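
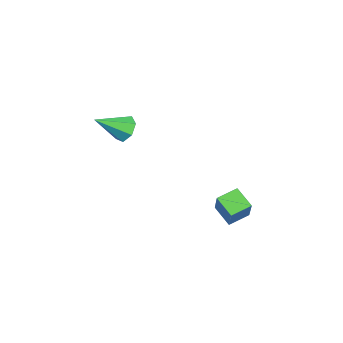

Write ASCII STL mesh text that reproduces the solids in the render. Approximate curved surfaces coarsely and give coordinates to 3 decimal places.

solid 
facet normal -0.566 -0.096 -0.819
outer loop
vertex -0.677 0.954 -3.26
vertex -1.232 1.772 -2.973
vertex 0.016 1.619 -3.817
endloop
endfacet
facet normal 0.539 -0.795 -0.279
outer loop
vertex 0.892 1.768 -2.547
vertex -0.677 0.954 -3.26
vertex 0.016 1.619 -3.817
endloop
endfacet
facet normal -0.566 -0.095 -0.819
outer loop
vertex 0.016 1.619 -3.817
vertex -1.232 1.772 -2.973
vertex -0.539 2.438 -3.529
endloop
endfacet
facet normal 0.624 0.599 -0.501
outer loop
vertex -0.539 2.438 -3.529
vertex 0.892 1.768 -2.547
vertex 0.016 1.619 -3.817
endloop
endfacet
facet normal -0.624 -0.599 0.501
outer loop
vertex -0.677 0.954 -3.26
vertex -0.356 1.921 -1.703
vertex -1.232 1.772 -2.973
endloop
endfacet
facet normal 0.539 -0.794 -0.280
outer loop
vertex 0.199 1.102 -1.991
vertex -0.677 0.954 -3.26
vertex 0.892 1.768 -2.547
endloop
endfacet
facet normal -0.624 -0.599 0.501
outer loop
vertex 0.199 1.102 -1.991
vertex -0.356 1.921 -1.703
vertex -0.677 0.954 -3.26
endloop
endfacet
facet normal -0.540 0.794 0.279
outer loop
vertex -1.232 1.772 -2.973
vertex -0.356 1.921 -1.703
vertex -0.539 2.438 -3.529
endloop
endfacet
facet normal 0.624 0.599 -0.501
outer loop
vertex 0.337 2.586 -2.26
vertex 0.892 1.768 -2.547
vertex -0.539 2.438 -3.529
endloop
endfacet
facet normal -0.539 0.795 0.279
outer loop
vertex -0.539 2.438 -3.529
vertex -0.356 1.921 -1.703
vertex 0.337 2.586 -2.26
endloop
endfacet
facet normal 0.565 0.096 0.819
outer loop
vertex 0.337 2.586 -2.26
vertex 0.199 1.102 -1.991
vertex 0.892 1.768 -2.547
endloop
endfacet
facet normal 0.566 0.096 0.819
outer loop
vertex -0.356 1.921 -1.703
vertex 0.199 1.102 -1.991
vertex 0.337 2.586 -2.26
endloop
endfacet
facet normal -0.380 0.743 -0.552
outer loop
vertex 1.133 -2.72 1.924
vertex 0.574 -2.693 2.345
vertex 1.178 -2.344 2.399
endloop
endfacet
facet normal 0.997 -0.032 -0.069
outer loop
vertex 1.133 -2.72 1.924
vertex 1.178 -2.344 2.399
vertex 1.186 -3.887 3.235
endloop
endfacet
facet normal -0.379 0.742 -0.553
outer loop
vertex 1.178 -2.344 2.399
vertex 0.574 -2.693 2.345
vertex 0.769 -2.23 2.833
endloop
endfacet
facet normal 0.729 0.329 0.600
outer loop
vertex 1.178 -2.344 2.399
vertex 0.769 -2.23 2.833
vertex 1.186 -3.887 3.235
endloop
endfacet
facet normal -0.380 0.742 -0.552
outer loop
vertex 0.769 -2.23 2.833
vertex 0.574 -2.693 2.345
vertex 0.213 -2.465 2.9
endloop
endfacet
facet normal 0.016 0.239 0.971
outer loop
vertex 0.769 -2.23 2.833
vertex 0.213 -2.465 2.9
vertex 1.186 -3.887 3.235
endloop
endfacet
facet normal -0.381 0.742 -0.552
outer loop
vertex 0.213 -2.465 2.9
vertex 0.574 -2.693 2.345
vertex -0.071 -2.872 2.549
endloop
endfacet
facet normal -0.605 -0.234 0.761
outer loop
vertex 0.213 -2.465 2.9
vertex -0.071 -2.872 2.549
vertex 1.186 -3.887 3.235
endloop
endfacet
facet normal -0.381 0.741 -0.553
outer loop
vertex -0.071 -2.872 2.549
vertex 0.574 -2.693 2.345
vertex 0.131 -3.144 2.045
endloop
endfacet
facet normal -0.665 -0.735 0.130
outer loop
vertex -0.071 -2.872 2.549
vertex 0.131 -3.144 2.045
vertex 1.186 -3.887 3.235
endloop
endfacet
facet normal -0.381 0.741 -0.553
outer loop
vertex 0.131 -3.144 2.045
vertex 0.574 -2.693 2.345
vertex 0.667 -3.076 1.767
endloop
endfacet
facet normal -0.120 -0.886 -0.447
outer loop
vertex 0.131 -3.144 2.045
vertex 0.667 -3.076 1.767
vertex 1.186 -3.887 3.235
endloop
endfacet
facet normal -0.380 0.742 -0.553
outer loop
vertex 0.667 -3.076 1.767
vertex 0.574 -2.693 2.345
vertex 1.133 -2.72 1.924
endloop
endfacet
facet normal 0.619 -0.574 -0.536
outer loop
vertex 0.667 -3.076 1.767
vertex 1.133 -2.72 1.924
vertex 1.186 -3.887 3.235
endloop
endfacet

endsolid


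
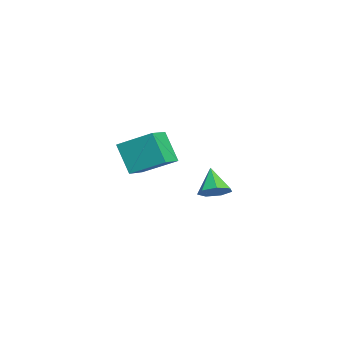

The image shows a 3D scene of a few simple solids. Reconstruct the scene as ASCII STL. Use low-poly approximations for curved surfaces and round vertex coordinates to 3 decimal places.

solid 
facet normal 0.613 0.172 -0.771
outer loop
vertex -2.39 -0.357 -2.784
vertex -2.906 0.197 -3.071
vertex -2.289 0.3 -2.557
endloop
endfacet
facet normal 0.426 -0.353 0.833
outer loop
vertex -2.39 -0.357 -2.784
vertex -2.289 0.3 -2.557
vertex -3.814 -0.057 -1.929
endloop
endfacet
facet normal 0.614 0.171 -0.771
outer loop
vertex -2.289 0.3 -2.557
vertex -2.906 0.197 -3.071
vertex -2.652 0.88 -2.717
endloop
endfacet
facet normal 0.265 0.407 0.874
outer loop
vertex -2.289 0.3 -2.557
vertex -2.652 0.88 -2.717
vertex -3.814 -0.057 -1.929
endloop
endfacet
facet normal 0.612 0.172 -0.772
outer loop
vertex -2.652 0.88 -2.717
vertex -2.906 0.197 -3.071
vertex -3.207 0.945 -3.143
endloop
endfacet
facet normal -0.300 0.804 0.514
outer loop
vertex -2.652 0.88 -2.717
vertex -3.207 0.945 -3.143
vertex -3.814 -0.057 -1.929
endloop
endfacet
facet normal 0.612 0.172 -0.772
outer loop
vertex -3.207 0.945 -3.143
vertex -2.906 0.197 -3.071
vertex -3.536 0.447 -3.515
endloop
endfacet
facet normal -0.842 0.539 0.024
outer loop
vertex -3.207 0.945 -3.143
vertex -3.536 0.447 -3.515
vertex -3.814 -0.057 -1.929
endloop
endfacet
facet normal 0.612 0.172 -0.772
outer loop
vertex -3.536 0.447 -3.515
vertex -2.906 0.197 -3.071
vertex -3.39 -0.239 -3.552
endloop
endfacet
facet normal -0.955 -0.191 -0.228
outer loop
vertex -3.536 0.447 -3.515
vertex -3.39 -0.239 -3.552
vertex -3.814 -0.057 -1.929
endloop
endfacet
facet normal 0.612 0.172 -0.772
outer loop
vertex -3.39 -0.239 -3.552
vertex -2.906 0.197 -3.071
vertex -2.88 -0.597 -3.227
endloop
endfacet
facet normal -0.552 -0.832 -0.051
outer loop
vertex -3.39 -0.239 -3.552
vertex -2.88 -0.597 -3.227
vertex -3.814 -0.057 -1.929
endloop
endfacet
facet normal 0.613 0.172 -0.771
outer loop
vertex -2.88 -0.597 -3.227
vertex -2.906 0.197 -3.071
vertex -2.39 -0.357 -2.784
endloop
endfacet
facet normal 0.062 -0.905 0.421
outer loop
vertex -2.88 -0.597 -3.227
vertex -2.39 -0.357 -2.784
vertex -3.814 -0.057 -1.929
endloop
endfacet
facet normal -0.397 -0.360 0.844
outer loop
vertex 2.72 -2.129 2.488
vertex 1.692 -1.678 2.197
vertex 2.292 -3.656 1.636
endloop
endfacet
facet normal 0.886 -0.389 0.252
outer loop
vertex 2.948 -3.062 0.243
vertex 2.72 -2.129 2.488
vertex 2.292 -3.656 1.636
endloop
endfacet
facet normal -0.398 -0.360 0.844
outer loop
vertex 2.292 -3.656 1.636
vertex 1.692 -1.678 2.197
vertex 1.264 -3.205 1.344
endloop
endfacet
facet normal -0.238 -0.848 -0.474
outer loop
vertex 1.264 -3.205 1.344
vertex 2.948 -3.062 0.243
vertex 2.292 -3.656 1.636
endloop
endfacet
facet normal 0.238 0.848 0.474
outer loop
vertex 2.72 -2.129 2.488
vertex 2.348 -1.084 0.804
vertex 1.692 -1.678 2.197
endloop
endfacet
facet normal 0.886 -0.389 0.252
outer loop
vertex 3.376 -1.535 1.096
vertex 2.72 -2.129 2.488
vertex 2.948 -3.062 0.243
endloop
endfacet
facet normal 0.237 0.848 0.474
outer loop
vertex 3.376 -1.535 1.096
vertex 2.348 -1.084 0.804
vertex 2.72 -2.129 2.488
endloop
endfacet
facet normal -0.886 0.389 -0.252
outer loop
vertex 1.692 -1.678 2.197
vertex 2.348 -1.084 0.804
vertex 1.264 -3.205 1.344
endloop
endfacet
facet normal -0.238 -0.848 -0.474
outer loop
vertex 1.92 -2.611 -0.048
vertex 2.948 -3.062 0.243
vertex 1.264 -3.205 1.344
endloop
endfacet
facet normal -0.886 0.389 -0.252
outer loop
vertex 1.264 -3.205 1.344
vertex 2.348 -1.084 0.804
vertex 1.92 -2.611 -0.048
endloop
endfacet
facet normal 0.397 0.360 -0.844
outer loop
vertex 1.92 -2.611 -0.048
vertex 3.376 -1.535 1.096
vertex 2.948 -3.062 0.243
endloop
endfacet
facet normal 0.398 0.360 -0.844
outer loop
vertex 2.348 -1.084 0.804
vertex 3.376 -1.535 1.096
vertex 1.92 -2.611 -0.048
endloop
endfacet

endsolid


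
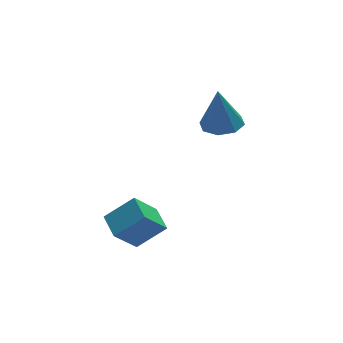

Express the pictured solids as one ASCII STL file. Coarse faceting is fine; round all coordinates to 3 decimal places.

solid 
facet normal 0.072 -0.080 -0.994
outer loop
vertex 2.905 1.559 0.945
vertex 2.268 1.984 0.865
vertex 3.022 2.136 0.907
endloop
endfacet
facet normal 0.866 -0.144 0.479
outer loop
vertex 2.905 1.559 0.945
vertex 3.022 2.136 0.907
vertex 2.152 2.116 2.475
endloop
endfacet
facet normal 0.072 -0.083 -0.994
outer loop
vertex 3.022 2.136 0.907
vertex 2.268 1.984 0.865
vertex 2.697 2.623 0.843
endloop
endfacet
facet normal 0.732 0.542 0.413
outer loop
vertex 3.022 2.136 0.907
vertex 2.697 2.623 0.843
vertex 2.152 2.116 2.475
endloop
endfacet
facet normal 0.070 -0.081 -0.994
outer loop
vertex 2.697 2.623 0.843
vertex 2.268 1.984 0.865
vertex 2.121 2.736 0.793
endloop
endfacet
facet normal 0.153 0.928 0.339
outer loop
vertex 2.697 2.623 0.843
vertex 2.121 2.736 0.793
vertex 2.152 2.116 2.475
endloop
endfacet
facet normal 0.072 -0.081 -0.994
outer loop
vertex 2.121 2.736 0.793
vertex 2.268 1.984 0.865
vertex 1.631 2.409 0.784
endloop
endfacet
facet normal -0.533 0.791 0.301
outer loop
vertex 2.121 2.736 0.793
vertex 1.631 2.409 0.784
vertex 2.152 2.116 2.475
endloop
endfacet
facet normal 0.072 -0.082 -0.994
outer loop
vertex 1.631 2.409 0.784
vertex 2.268 1.984 0.865
vertex 1.514 1.832 0.823
endloop
endfacet
facet normal -0.924 0.209 0.321
outer loop
vertex 1.631 2.409 0.784
vertex 1.514 1.832 0.823
vertex 2.152 2.116 2.475
endloop
endfacet
facet normal 0.072 -0.081 -0.994
outer loop
vertex 1.514 1.832 0.823
vertex 2.268 1.984 0.865
vertex 1.839 1.345 0.886
endloop
endfacet
facet normal -0.789 -0.477 0.387
outer loop
vertex 1.514 1.832 0.823
vertex 1.839 1.345 0.886
vertex 2.152 2.116 2.475
endloop
endfacet
facet normal 0.072 -0.081 -0.994
outer loop
vertex 1.839 1.345 0.886
vertex 2.268 1.984 0.865
vertex 2.415 1.232 0.937
endloop
endfacet
facet normal -0.210 -0.863 0.460
outer loop
vertex 1.839 1.345 0.886
vertex 2.415 1.232 0.937
vertex 2.152 2.116 2.475
endloop
endfacet
facet normal 0.071 -0.081 -0.994
outer loop
vertex 2.415 1.232 0.937
vertex 2.268 1.984 0.865
vertex 2.905 1.559 0.945
endloop
endfacet
facet normal 0.476 -0.725 0.498
outer loop
vertex 2.415 1.232 0.937
vertex 2.905 1.559 0.945
vertex 2.152 2.116 2.475
endloop
endfacet
facet normal -0.620 -0.147 0.771
outer loop
vertex -1.308 -0.054 -1.207
vertex -1.301 0.908 -1.018
vertex -2.32 0.107 -1.991
endloop
endfacet
facet normal -0.007 -0.981 -0.193
outer loop
vertex -1.459 0.312 -3.062
vertex -1.308 -0.054 -1.207
vertex -2.32 0.107 -1.991
endloop
endfacet
facet normal -0.619 -0.149 0.771
outer loop
vertex -2.32 0.107 -1.991
vertex -1.301 0.908 -1.018
vertex -2.314 1.068 -1.801
endloop
endfacet
facet normal -0.785 0.125 -0.607
outer loop
vertex -2.314 1.068 -1.801
vertex -1.459 0.312 -3.062
vertex -2.32 0.107 -1.991
endloop
endfacet
facet normal 0.785 -0.125 0.607
outer loop
vertex -1.308 -0.054 -1.207
vertex -0.44 1.113 -2.089
vertex -1.301 0.908 -1.018
endloop
endfacet
facet normal -0.006 -0.981 -0.193
outer loop
vertex -0.446 0.152 -2.279
vertex -1.308 -0.054 -1.207
vertex -1.459 0.312 -3.062
endloop
endfacet
facet normal 0.785 -0.125 0.607
outer loop
vertex -0.446 0.152 -2.279
vertex -0.44 1.113 -2.089
vertex -1.308 -0.054 -1.207
endloop
endfacet
facet normal 0.006 0.981 0.193
outer loop
vertex -1.301 0.908 -1.018
vertex -0.44 1.113 -2.089
vertex -2.314 1.068 -1.801
endloop
endfacet
facet normal -0.785 0.125 -0.607
outer loop
vertex -1.452 1.274 -2.873
vertex -1.459 0.312 -3.062
vertex -2.314 1.068 -1.801
endloop
endfacet
facet normal 0.006 0.981 0.193
outer loop
vertex -2.314 1.068 -1.801
vertex -0.44 1.113 -2.089
vertex -1.452 1.274 -2.873
endloop
endfacet
facet normal 0.619 0.147 -0.771
outer loop
vertex -1.452 1.274 -2.873
vertex -0.446 0.152 -2.279
vertex -1.459 0.312 -3.062
endloop
endfacet
facet normal 0.620 0.148 -0.770
outer loop
vertex -0.44 1.113 -2.089
vertex -0.446 0.152 -2.279
vertex -1.452 1.274 -2.873
endloop
endfacet

endsolid


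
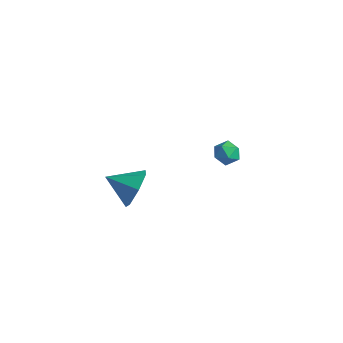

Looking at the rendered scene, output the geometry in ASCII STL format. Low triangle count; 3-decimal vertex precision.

solid 
facet normal -0.867 0.436 0.243
outer loop
vertex -3.602 2.92 1.058
vertex -3.766 2.38 1.442
vertex -3.425 2.905 1.717
endloop
endfacet
facet normal -0.363 0.924 0.118
outer loop
vertex -3.602 2.92 1.058
vertex -3.425 2.905 1.717
vertex -2.984 3.138 1.25
endloop
endfacet
facet normal -0.123 0.829 -0.546
outer loop
vertex -3.602 2.92 1.058
vertex -2.984 3.138 1.25
vertex -3.052 2.757 0.687
endloop
endfacet
facet normal -0.478 0.282 -0.832
outer loop
vertex -3.602 2.92 1.058
vertex -3.052 2.757 0.687
vertex -3.535 2.289 0.806
endloop
endfacet
facet normal -0.937 0.039 -0.346
outer loop
vertex -3.602 2.92 1.058
vertex -3.535 2.289 0.806
vertex -3.766 2.38 1.442
endloop
endfacet
facet normal 0.180 0.802 0.570
outer loop
vertex -2.984 3.138 1.25
vertex -3.425 2.905 1.717
vertex -2.765 2.731 1.754
endloop
endfacet
facet normal -0.638 0.011 0.770
outer loop
vertex -3.425 2.905 1.717
vertex -3.766 2.38 1.442
vertex -3.248 2.263 1.873
endloop
endfacet
facet normal -0.753 -0.632 -0.183
outer loop
vertex -3.766 2.38 1.442
vertex -3.535 2.289 0.806
vertex -3.316 1.882 1.31
endloop
endfacet
facet normal -0.008 -0.238 -0.971
outer loop
vertex -3.535 2.289 0.806
vertex -3.052 2.757 0.687
vertex -2.875 2.115 0.843
endloop
endfacet
facet normal 0.568 0.648 -0.507
outer loop
vertex -3.052 2.757 0.687
vertex -2.984 3.138 1.25
vertex -2.534 2.64 1.118
endloop
endfacet
facet normal 0.478 -0.282 0.832
outer loop
vertex -2.698 2.1 1.502
vertex -2.765 2.731 1.754
vertex -3.248 2.263 1.873
endloop
endfacet
facet normal 0.123 -0.829 0.546
outer loop
vertex -2.698 2.1 1.502
vertex -3.248 2.263 1.873
vertex -3.316 1.882 1.31
endloop
endfacet
facet normal 0.363 -0.924 -0.118
outer loop
vertex -2.698 2.1 1.502
vertex -3.316 1.882 1.31
vertex -2.875 2.115 0.843
endloop
endfacet
facet normal 0.867 -0.436 -0.243
outer loop
vertex -2.698 2.1 1.502
vertex -2.875 2.115 0.843
vertex -2.534 2.64 1.118
endloop
endfacet
facet normal 0.937 -0.039 0.346
outer loop
vertex -2.698 2.1 1.502
vertex -2.534 2.64 1.118
vertex -2.765 2.731 1.754
endloop
endfacet
facet normal 0.008 0.238 0.971
outer loop
vertex -3.248 2.263 1.873
vertex -2.765 2.731 1.754
vertex -3.425 2.905 1.717
endloop
endfacet
facet normal -0.568 -0.648 0.507
outer loop
vertex -3.316 1.882 1.31
vertex -3.248 2.263 1.873
vertex -3.766 2.38 1.442
endloop
endfacet
facet normal -0.180 -0.802 -0.570
outer loop
vertex -2.875 2.115 0.843
vertex -3.316 1.882 1.31
vertex -3.535 2.289 0.806
endloop
endfacet
facet normal 0.638 -0.011 -0.770
outer loop
vertex -2.534 2.64 1.118
vertex -2.875 2.115 0.843
vertex -3.052 2.757 0.687
endloop
endfacet
facet normal 0.753 0.632 0.183
outer loop
vertex -2.765 2.731 1.754
vertex -2.534 2.64 1.118
vertex -2.984 3.138 1.25
endloop
endfacet
facet normal 0.804 0.456 -0.381
outer loop
vertex -2.699 -3.623 3.544
vertex -3.285 -3.154 2.868
vertex -3.021 -2.847 3.794
endloop
endfacet
facet normal -0.038 -0.321 0.946
outer loop
vertex -2.699 -3.623 3.544
vertex -3.021 -2.847 3.794
vertex -4.435 -3.806 3.412
endloop
endfacet
facet normal 0.804 0.457 -0.381
outer loop
vertex -3.021 -2.847 3.794
vertex -3.285 -3.154 2.868
vertex -3.542 -2.302 3.347
endloop
endfacet
facet normal -0.429 0.292 0.855
outer loop
vertex -3.021 -2.847 3.794
vertex -3.542 -2.302 3.347
vertex -4.435 -3.806 3.412
endloop
endfacet
facet normal 0.805 0.456 -0.380
outer loop
vertex -3.542 -2.302 3.347
vertex -3.285 -3.154 2.868
vertex -3.869 -2.398 2.539
endloop
endfacet
facet normal -0.822 0.500 0.273
outer loop
vertex -3.542 -2.302 3.347
vertex -3.869 -2.398 2.539
vertex -4.435 -3.806 3.412
endloop
endfacet
facet normal 0.805 0.456 -0.380
outer loop
vertex -3.869 -2.398 2.539
vertex -3.285 -3.154 2.868
vertex -3.756 -3.063 1.98
endloop
endfacet
facet normal -0.921 0.147 -0.361
outer loop
vertex -3.869 -2.398 2.539
vertex -3.756 -3.063 1.98
vertex -4.435 -3.806 3.412
endloop
endfacet
facet normal 0.804 0.457 -0.380
outer loop
vertex -3.756 -3.063 1.98
vertex -3.285 -3.154 2.868
vertex -3.288 -3.796 2.089
endloop
endfacet
facet normal -0.652 -0.501 -0.569
outer loop
vertex -3.756 -3.063 1.98
vertex -3.288 -3.796 2.089
vertex -4.435 -3.806 3.412
endloop
endfacet
facet normal 0.805 0.457 -0.379
outer loop
vertex -3.288 -3.796 2.089
vertex -3.285 -3.154 2.868
vertex -2.818 -4.046 2.785
endloop
endfacet
facet normal -0.218 -0.956 -0.196
outer loop
vertex -3.288 -3.796 2.089
vertex -2.818 -4.046 2.785
vertex -4.435 -3.806 3.412
endloop
endfacet
facet normal 0.804 0.456 -0.380
outer loop
vertex -2.818 -4.046 2.785
vertex -3.285 -3.154 2.868
vertex -2.699 -3.623 3.544
endloop
endfacet
facet normal 0.056 -0.876 0.479
outer loop
vertex -2.818 -4.046 2.785
vertex -2.699 -3.623 3.544
vertex -4.435 -3.806 3.412
endloop
endfacet

endsolid


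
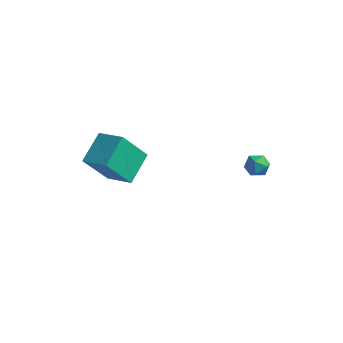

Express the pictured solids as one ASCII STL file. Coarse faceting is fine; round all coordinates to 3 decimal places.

solid 
facet normal -0.958 0.043 -0.285
outer loop
vertex -4.901 -1.461 2.499
vertex -4.345 -0.365 0.797
vertex -4.702 -2.952 1.604
endloop
endfacet
facet normal -0.265 -0.522 0.811
outer loop
vertex -3.295 -3.015 2.023
vertex -4.901 -1.461 2.499
vertex -4.702 -2.952 1.604
endloop
endfacet
facet normal -0.958 0.043 -0.285
outer loop
vertex -4.702 -2.952 1.604
vertex -4.345 -0.365 0.797
vertex -4.146 -1.855 -0.098
endloop
endfacet
facet normal 0.114 -0.852 -0.512
outer loop
vertex -4.146 -1.855 -0.098
vertex -3.295 -3.015 2.023
vertex -4.702 -2.952 1.604
endloop
endfacet
facet normal -0.114 0.852 0.511
outer loop
vertex -4.901 -1.461 2.499
vertex -2.938 -0.428 1.216
vertex -4.345 -0.365 0.797
endloop
endfacet
facet normal -0.265 -0.522 0.811
outer loop
vertex -3.494 -1.525 2.918
vertex -4.901 -1.461 2.499
vertex -3.295 -3.015 2.023
endloop
endfacet
facet normal -0.114 0.852 0.512
outer loop
vertex -3.494 -1.525 2.918
vertex -2.938 -0.428 1.216
vertex -4.901 -1.461 2.499
endloop
endfacet
facet normal 0.265 0.522 -0.811
outer loop
vertex -4.345 -0.365 0.797
vertex -2.938 -0.428 1.216
vertex -4.146 -1.855 -0.098
endloop
endfacet
facet normal 0.114 -0.852 -0.511
outer loop
vertex -2.739 -1.919 0.321
vertex -3.295 -3.015 2.023
vertex -4.146 -1.855 -0.098
endloop
endfacet
facet normal 0.265 0.522 -0.811
outer loop
vertex -4.146 -1.855 -0.098
vertex -2.938 -0.428 1.216
vertex -2.739 -1.919 0.321
endloop
endfacet
facet normal 0.958 -0.043 0.285
outer loop
vertex -2.739 -1.919 0.321
vertex -3.494 -1.525 2.918
vertex -3.295 -3.015 2.023
endloop
endfacet
facet normal 0.958 -0.043 0.285
outer loop
vertex -2.938 -0.428 1.216
vertex -3.494 -1.525 2.918
vertex -2.739 -1.919 0.321
endloop
endfacet
facet normal -0.644 0.612 -0.458
outer loop
vertex 1.955 1.403 1.352
vertex 1.451 1.102 1.658
vertex 1.746 1.624 1.941
endloop
endfacet
facet normal -0.016 0.934 -0.356
outer loop
vertex 1.955 1.403 1.352
vertex 1.746 1.624 1.941
vertex 2.395 1.586 1.813
endloop
endfacet
facet normal 0.487 0.546 -0.682
outer loop
vertex 1.955 1.403 1.352
vertex 2.395 1.586 1.813
vertex 2.501 1.041 1.452
endloop
endfacet
facet normal 0.170 -0.015 -0.985
outer loop
vertex 1.955 1.403 1.352
vertex 2.501 1.041 1.452
vertex 1.918 0.742 1.356
endloop
endfacet
facet normal -0.529 0.025 -0.848
outer loop
vertex 1.955 1.403 1.352
vertex 1.918 0.742 1.356
vertex 1.451 1.102 1.658
endloop
endfacet
facet normal 0.122 0.931 0.344
outer loop
vertex 2.395 1.586 1.813
vertex 1.746 1.624 1.941
vertex 2.162 1.398 2.404
endloop
endfacet
facet normal -0.895 0.409 0.178
outer loop
vertex 1.746 1.624 1.941
vertex 1.451 1.102 1.658
vertex 1.579 1.099 2.308
endloop
endfacet
facet normal -0.709 -0.541 -0.452
outer loop
vertex 1.451 1.102 1.658
vertex 1.918 0.742 1.356
vertex 1.685 0.554 1.947
endloop
endfacet
facet normal 0.422 -0.606 -0.675
outer loop
vertex 1.918 0.742 1.356
vertex 2.501 1.041 1.452
vertex 2.334 0.516 1.819
endloop
endfacet
facet normal 0.935 0.303 -0.183
outer loop
vertex 2.501 1.041 1.452
vertex 2.395 1.586 1.813
vertex 2.629 1.038 2.102
endloop
endfacet
facet normal -0.170 0.015 0.985
outer loop
vertex 2.125 0.737 2.408
vertex 2.162 1.398 2.404
vertex 1.579 1.099 2.308
endloop
endfacet
facet normal -0.487 -0.546 0.682
outer loop
vertex 2.125 0.737 2.408
vertex 1.579 1.099 2.308
vertex 1.685 0.554 1.947
endloop
endfacet
facet normal 0.016 -0.934 0.356
outer loop
vertex 2.125 0.737 2.408
vertex 1.685 0.554 1.947
vertex 2.334 0.516 1.819
endloop
endfacet
facet normal 0.644 -0.612 0.458
outer loop
vertex 2.125 0.737 2.408
vertex 2.334 0.516 1.819
vertex 2.629 1.038 2.102
endloop
endfacet
facet normal 0.529 -0.025 0.848
outer loop
vertex 2.125 0.737 2.408
vertex 2.629 1.038 2.102
vertex 2.162 1.398 2.404
endloop
endfacet
facet normal -0.422 0.606 0.675
outer loop
vertex 1.579 1.099 2.308
vertex 2.162 1.398 2.404
vertex 1.746 1.624 1.941
endloop
endfacet
facet normal -0.935 -0.303 0.183
outer loop
vertex 1.685 0.554 1.947
vertex 1.579 1.099 2.308
vertex 1.451 1.102 1.658
endloop
endfacet
facet normal -0.122 -0.931 -0.344
outer loop
vertex 2.334 0.516 1.819
vertex 1.685 0.554 1.947
vertex 1.918 0.742 1.356
endloop
endfacet
facet normal 0.895 -0.409 -0.178
outer loop
vertex 2.629 1.038 2.102
vertex 2.334 0.516 1.819
vertex 2.501 1.041 1.452
endloop
endfacet
facet normal 0.709 0.541 0.452
outer loop
vertex 2.162 1.398 2.404
vertex 2.629 1.038 2.102
vertex 2.395 1.586 1.813
endloop
endfacet

endsolid


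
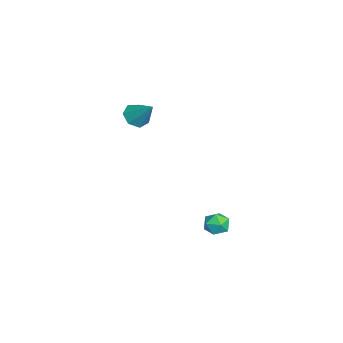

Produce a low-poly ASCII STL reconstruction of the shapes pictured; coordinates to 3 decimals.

solid 
facet normal 0.336 0.433 0.836
outer loop
vertex -0.801 1.043 -3.451
vertex -0.789 0.285 -3.063
vertex -0.1 0.559 -3.482
endloop
endfacet
facet normal 0.556 0.789 0.259
outer loop
vertex -0.801 1.043 -3.451
vertex -0.1 0.559 -3.482
vertex -0.363 0.973 -4.178
endloop
endfacet
facet normal -0.021 0.994 -0.108
outer loop
vertex -0.801 1.043 -3.451
vertex -0.363 0.973 -4.178
vertex -1.215 0.954 -4.19
endloop
endfacet
facet normal -0.598 0.764 0.243
outer loop
vertex -0.801 1.043 -3.451
vertex -1.215 0.954 -4.19
vertex -1.478 0.529 -3.5
endloop
endfacet
facet normal -0.377 0.417 0.827
outer loop
vertex -0.801 1.043 -3.451
vertex -1.478 0.529 -3.5
vertex -0.789 0.285 -3.063
endloop
endfacet
facet normal 0.929 0.337 -0.151
outer loop
vertex -0.363 0.973 -4.178
vertex -0.1 0.559 -3.482
vertex -0.082 0.171 -4.24
endloop
endfacet
facet normal 0.572 -0.238 0.785
outer loop
vertex -0.1 0.559 -3.482
vertex -0.789 0.285 -3.063
vertex -0.345 -0.254 -3.55
endloop
endfacet
facet normal -0.581 -0.263 0.770
outer loop
vertex -0.789 0.285 -3.063
vertex -1.478 0.529 -3.5
vertex -1.197 -0.273 -3.562
endloop
endfacet
facet normal -0.939 0.297 -0.175
outer loop
vertex -1.478 0.529 -3.5
vertex -1.215 0.954 -4.19
vertex -1.46 0.141 -4.258
endloop
endfacet
facet normal -0.004 0.668 -0.744
outer loop
vertex -1.215 0.954 -4.19
vertex -0.363 0.973 -4.178
vertex -0.771 0.415 -4.677
endloop
endfacet
facet normal 0.598 -0.764 -0.243
outer loop
vertex -0.759 -0.343 -4.289
vertex -0.082 0.171 -4.24
vertex -0.345 -0.254 -3.55
endloop
endfacet
facet normal 0.021 -0.994 0.108
outer loop
vertex -0.759 -0.343 -4.289
vertex -0.345 -0.254 -3.55
vertex -1.197 -0.273 -3.562
endloop
endfacet
facet normal -0.556 -0.789 -0.259
outer loop
vertex -0.759 -0.343 -4.289
vertex -1.197 -0.273 -3.562
vertex -1.46 0.141 -4.258
endloop
endfacet
facet normal -0.336 -0.433 -0.836
outer loop
vertex -0.759 -0.343 -4.289
vertex -1.46 0.141 -4.258
vertex -0.771 0.415 -4.677
endloop
endfacet
facet normal 0.377 -0.417 -0.827
outer loop
vertex -0.759 -0.343 -4.289
vertex -0.771 0.415 -4.677
vertex -0.082 0.171 -4.24
endloop
endfacet
facet normal 0.939 -0.297 0.175
outer loop
vertex -0.345 -0.254 -3.55
vertex -0.082 0.171 -4.24
vertex -0.1 0.559 -3.482
endloop
endfacet
facet normal 0.004 -0.668 0.744
outer loop
vertex -1.197 -0.273 -3.562
vertex -0.345 -0.254 -3.55
vertex -0.789 0.285 -3.063
endloop
endfacet
facet normal -0.929 -0.337 0.151
outer loop
vertex -1.46 0.141 -4.258
vertex -1.197 -0.273 -3.562
vertex -1.478 0.529 -3.5
endloop
endfacet
facet normal -0.572 0.238 -0.785
outer loop
vertex -0.771 0.415 -4.677
vertex -1.46 0.141 -4.258
vertex -1.215 0.954 -4.19
endloop
endfacet
facet normal 0.581 0.263 -0.770
outer loop
vertex -0.082 0.171 -4.24
vertex -0.771 0.415 -4.677
vertex -0.363 0.973 -4.178
endloop
endfacet
facet normal -0.485 -0.519 -0.704
outer loop
vertex -2.721 -3.897 2.786
vertex -3.344 -4.094 3.36
vertex -3.297 -3.411 2.824
endloop
endfacet
facet normal 0.586 0.723 -0.366
outer loop
vertex -2.721 -3.897 2.786
vertex -3.297 -3.411 2.824
vertex -2.476 -3.166 4.62
endloop
endfacet
facet normal -0.485 -0.519 -0.704
outer loop
vertex -3.297 -3.411 2.824
vertex -3.344 -4.094 3.36
vertex -3.908 -3.439 3.266
endloop
endfacet
facet normal -0.108 0.990 -0.086
outer loop
vertex -3.297 -3.411 2.824
vertex -3.908 -3.439 3.266
vertex -2.476 -3.166 4.62
endloop
endfacet
facet normal -0.485 -0.518 -0.705
outer loop
vertex -3.908 -3.439 3.266
vertex -3.344 -4.094 3.36
vertex -4.095 -3.96 3.778
endloop
endfacet
facet normal -0.574 0.670 0.472
outer loop
vertex -3.908 -3.439 3.266
vertex -4.095 -3.96 3.778
vertex -2.476 -3.166 4.62
endloop
endfacet
facet normal -0.485 -0.519 -0.704
outer loop
vertex -4.095 -3.96 3.778
vertex -3.344 -4.094 3.36
vertex -3.716 -4.583 3.976
endloop
endfacet
facet normal -0.462 0.001 0.887
outer loop
vertex -4.095 -3.96 3.778
vertex -3.716 -4.583 3.976
vertex -2.476 -3.166 4.62
endloop
endfacet
facet normal -0.484 -0.519 -0.704
outer loop
vertex -3.716 -4.583 3.976
vertex -3.344 -4.094 3.36
vertex -3.057 -4.837 3.71
endloop
endfacet
facet normal 0.145 -0.512 0.847
outer loop
vertex -3.716 -4.583 3.976
vertex -3.057 -4.837 3.71
vertex -2.476 -3.166 4.62
endloop
endfacet
facet normal -0.485 -0.519 -0.704
outer loop
vertex -3.057 -4.837 3.71
vertex -3.344 -4.094 3.36
vertex -2.614 -4.532 3.18
endloop
endfacet
facet normal 0.789 -0.482 0.382
outer loop
vertex -3.057 -4.837 3.71
vertex -2.614 -4.532 3.18
vertex -2.476 -3.166 4.62
endloop
endfacet
facet normal -0.485 -0.519 -0.704
outer loop
vertex -2.614 -4.532 3.18
vertex -3.344 -4.094 3.36
vertex -2.721 -3.897 2.786
endloop
endfacet
facet normal 0.985 0.068 -0.159
outer loop
vertex -2.614 -4.532 3.18
vertex -2.721 -3.897 2.786
vertex -2.476 -3.166 4.62
endloop
endfacet

endsolid


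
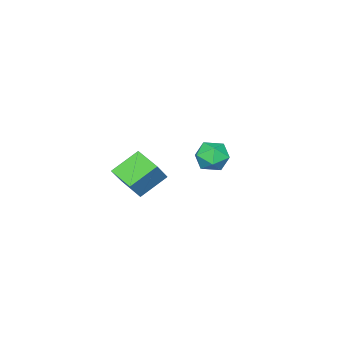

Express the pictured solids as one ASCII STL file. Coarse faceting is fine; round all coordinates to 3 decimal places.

solid 
facet normal -0.188 -0.018 0.982
outer loop
vertex -1.703 2.156 4.015
vertex -1.154 1.498 4.108
vertex -0.871 2.31 4.177
endloop
endfacet
facet normal -0.259 0.642 0.721
outer loop
vertex -1.703 2.156 4.015
vertex -0.871 2.31 4.177
vertex -1.292 2.79 3.598
endloop
endfacet
facet normal -0.753 0.624 0.207
outer loop
vertex -1.703 2.156 4.015
vertex -1.292 2.79 3.598
vertex -1.836 2.275 3.171
endloop
endfacet
facet normal -0.988 -0.046 0.149
outer loop
vertex -1.703 2.156 4.015
vertex -1.836 2.275 3.171
vertex -1.751 1.477 3.486
endloop
endfacet
facet normal -0.639 -0.444 0.628
outer loop
vertex -1.703 2.156 4.015
vertex -1.751 1.477 3.486
vertex -1.154 1.498 4.108
endloop
endfacet
facet normal 0.363 0.830 0.424
outer loop
vertex -1.292 2.79 3.598
vertex -0.871 2.31 4.177
vertex -0.489 2.523 3.434
endloop
endfacet
facet normal 0.477 -0.238 0.846
outer loop
vertex -0.871 2.31 4.177
vertex -1.154 1.498 4.108
vertex -0.404 1.725 3.749
endloop
endfacet
facet normal -0.253 -0.928 0.274
outer loop
vertex -1.154 1.498 4.108
vertex -1.751 1.477 3.486
vertex -0.948 1.21 3.322
endloop
endfacet
facet normal -0.817 -0.285 -0.502
outer loop
vertex -1.751 1.477 3.486
vertex -1.836 2.275 3.171
vertex -1.369 1.69 2.743
endloop
endfacet
facet normal -0.438 0.801 -0.408
outer loop
vertex -1.836 2.275 3.171
vertex -1.292 2.79 3.598
vertex -1.086 2.502 2.812
endloop
endfacet
facet normal 0.988 0.046 -0.149
outer loop
vertex -0.537 1.844 2.905
vertex -0.489 2.523 3.434
vertex -0.404 1.725 3.749
endloop
endfacet
facet normal 0.753 -0.624 -0.207
outer loop
vertex -0.537 1.844 2.905
vertex -0.404 1.725 3.749
vertex -0.948 1.21 3.322
endloop
endfacet
facet normal 0.259 -0.642 -0.721
outer loop
vertex -0.537 1.844 2.905
vertex -0.948 1.21 3.322
vertex -1.369 1.69 2.743
endloop
endfacet
facet normal 0.188 0.018 -0.982
outer loop
vertex -0.537 1.844 2.905
vertex -1.369 1.69 2.743
vertex -1.086 2.502 2.812
endloop
endfacet
facet normal 0.639 0.444 -0.628
outer loop
vertex -0.537 1.844 2.905
vertex -1.086 2.502 2.812
vertex -0.489 2.523 3.434
endloop
endfacet
facet normal 0.817 0.285 0.502
outer loop
vertex -0.404 1.725 3.749
vertex -0.489 2.523 3.434
vertex -0.871 2.31 4.177
endloop
endfacet
facet normal 0.438 -0.801 0.408
outer loop
vertex -0.948 1.21 3.322
vertex -0.404 1.725 3.749
vertex -1.154 1.498 4.108
endloop
endfacet
facet normal -0.363 -0.830 -0.424
outer loop
vertex -1.369 1.69 2.743
vertex -0.948 1.21 3.322
vertex -1.751 1.477 3.486
endloop
endfacet
facet normal -0.477 0.238 -0.846
outer loop
vertex -1.086 2.502 2.812
vertex -1.369 1.69 2.743
vertex -1.836 2.275 3.171
endloop
endfacet
facet normal 0.253 0.928 -0.274
outer loop
vertex -0.489 2.523 3.434
vertex -1.086 2.502 2.812
vertex -1.292 2.79 3.598
endloop
endfacet
facet normal -0.610 -0.099 -0.787
outer loop
vertex -4.148 -4.044 -0.486
vertex -3.865 -2.687 -0.876
vertex -2.865 -4.578 -1.413
endloop
endfacet
facet normal -0.196 -0.942 0.271
outer loop
vertex -1.975 -4.433 -0.264
vertex -4.148 -4.044 -0.486
vertex -2.865 -4.578 -1.413
endloop
endfacet
facet normal -0.610 -0.099 -0.787
outer loop
vertex -2.865 -4.578 -1.413
vertex -3.865 -2.687 -0.876
vertex -2.582 -3.221 -1.803
endloop
endfacet
facet normal 0.768 -0.320 -0.555
outer loop
vertex -2.582 -3.221 -1.803
vertex -1.975 -4.433 -0.264
vertex -2.865 -4.578 -1.413
endloop
endfacet
facet normal -0.768 0.320 0.555
outer loop
vertex -4.148 -4.044 -0.486
vertex -2.975 -2.542 0.273
vertex -3.865 -2.687 -0.876
endloop
endfacet
facet normal -0.196 -0.942 0.271
outer loop
vertex -3.258 -3.899 0.663
vertex -4.148 -4.044 -0.486
vertex -1.975 -4.433 -0.264
endloop
endfacet
facet normal -0.768 0.320 0.555
outer loop
vertex -3.258 -3.899 0.663
vertex -2.975 -2.542 0.273
vertex -4.148 -4.044 -0.486
endloop
endfacet
facet normal 0.196 0.942 -0.271
outer loop
vertex -3.865 -2.687 -0.876
vertex -2.975 -2.542 0.273
vertex -2.582 -3.221 -1.803
endloop
endfacet
facet normal 0.768 -0.320 -0.555
outer loop
vertex -1.692 -3.076 -0.654
vertex -1.975 -4.433 -0.264
vertex -2.582 -3.221 -1.803
endloop
endfacet
facet normal 0.196 0.942 -0.271
outer loop
vertex -2.582 -3.221 -1.803
vertex -2.975 -2.542 0.273
vertex -1.692 -3.076 -0.654
endloop
endfacet
facet normal 0.610 0.099 0.787
outer loop
vertex -1.692 -3.076 -0.654
vertex -3.258 -3.899 0.663
vertex -1.975 -4.433 -0.264
endloop
endfacet
facet normal 0.610 0.099 0.787
outer loop
vertex -2.975 -2.542 0.273
vertex -3.258 -3.899 0.663
vertex -1.692 -3.076 -0.654
endloop
endfacet

endsolid


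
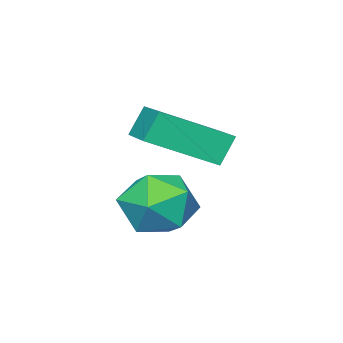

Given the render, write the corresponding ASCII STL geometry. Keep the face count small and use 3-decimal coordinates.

solid 
facet normal -0.238 0.306 0.922
outer loop
vertex 1.116 -0.047 -2.024
vertex 0.413 -0.945 -1.907
vertex 1.513 -1.033 -1.594
endloop
endfacet
facet normal 0.428 0.501 0.753
outer loop
vertex 1.116 -0.047 -2.024
vertex 1.513 -1.033 -1.594
vertex 2.143 -0.441 -2.346
endloop
endfacet
facet normal 0.398 0.903 0.164
outer loop
vertex 1.116 -0.047 -2.024
vertex 2.143 -0.441 -2.346
vertex 1.434 0.013 -3.123
endloop
endfacet
facet normal -0.286 0.958 -0.031
outer loop
vertex 1.116 -0.047 -2.024
vertex 1.434 0.013 -3.123
vertex 0.365 -0.298 -2.852
endloop
endfacet
facet normal -0.679 0.589 0.438
outer loop
vertex 1.116 -0.047 -2.024
vertex 0.365 -0.298 -2.852
vertex 0.413 -0.945 -1.907
endloop
endfacet
facet normal 0.797 -0.090 0.597
outer loop
vertex 2.143 -0.441 -2.346
vertex 1.513 -1.033 -1.594
vertex 2.075 -1.582 -2.428
endloop
endfacet
facet normal -0.280 -0.405 0.870
outer loop
vertex 1.513 -1.033 -1.594
vertex 0.413 -0.945 -1.907
vertex 1.006 -1.893 -2.157
endloop
endfacet
facet normal -0.995 0.053 0.087
outer loop
vertex 0.413 -0.945 -1.907
vertex 0.365 -0.298 -2.852
vertex 0.297 -1.439 -2.934
endloop
endfacet
facet normal -0.359 0.650 -0.670
outer loop
vertex 0.365 -0.298 -2.852
vertex 1.434 0.013 -3.123
vertex 0.927 -0.847 -3.686
endloop
endfacet
facet normal 0.748 0.561 -0.354
outer loop
vertex 1.434 0.013 -3.123
vertex 2.143 -0.441 -2.346
vertex 2.027 -0.935 -3.373
endloop
endfacet
facet normal 0.286 -0.958 0.031
outer loop
vertex 1.324 -1.833 -3.256
vertex 2.075 -1.582 -2.428
vertex 1.006 -1.893 -2.157
endloop
endfacet
facet normal -0.398 -0.903 -0.164
outer loop
vertex 1.324 -1.833 -3.256
vertex 1.006 -1.893 -2.157
vertex 0.297 -1.439 -2.934
endloop
endfacet
facet normal -0.428 -0.501 -0.753
outer loop
vertex 1.324 -1.833 -3.256
vertex 0.297 -1.439 -2.934
vertex 0.927 -0.847 -3.686
endloop
endfacet
facet normal 0.238 -0.306 -0.922
outer loop
vertex 1.324 -1.833 -3.256
vertex 0.927 -0.847 -3.686
vertex 2.027 -0.935 -3.373
endloop
endfacet
facet normal 0.679 -0.589 -0.438
outer loop
vertex 1.324 -1.833 -3.256
vertex 2.027 -0.935 -3.373
vertex 2.075 -1.582 -2.428
endloop
endfacet
facet normal 0.359 -0.650 0.670
outer loop
vertex 1.006 -1.893 -2.157
vertex 2.075 -1.582 -2.428
vertex 1.513 -1.033 -1.594
endloop
endfacet
facet normal -0.748 -0.561 0.354
outer loop
vertex 0.297 -1.439 -2.934
vertex 1.006 -1.893 -2.157
vertex 0.413 -0.945 -1.907
endloop
endfacet
facet normal -0.797 0.090 -0.597
outer loop
vertex 0.927 -0.847 -3.686
vertex 0.297 -1.439 -2.934
vertex 0.365 -0.298 -2.852
endloop
endfacet
facet normal 0.280 0.405 -0.870
outer loop
vertex 2.027 -0.935 -3.373
vertex 0.927 -0.847 -3.686
vertex 1.434 0.013 -3.123
endloop
endfacet
facet normal 0.995 -0.053 -0.087
outer loop
vertex 2.075 -1.582 -2.428
vertex 2.027 -0.935 -3.373
vertex 2.143 -0.441 -2.346
endloop
endfacet
facet normal -0.531 -0.823 -0.201
outer loop
vertex 0.41 -2.167 0.209
vertex -1.087 -0.969 -0.742
vertex 0.893 -2.263 -0.673
endloop
endfacet
facet normal 0.700 -0.560 0.444
outer loop
vertex 1.727 -0.971 -0.358
vertex 0.41 -2.167 0.209
vertex 0.893 -2.263 -0.673
endloop
endfacet
facet normal -0.531 -0.823 -0.200
outer loop
vertex 0.893 -2.263 -0.673
vertex -1.087 -0.969 -0.742
vertex -0.604 -1.066 -1.624
endloop
endfacet
facet normal 0.478 -0.096 -0.873
outer loop
vertex -0.604 -1.066 -1.624
vertex 1.727 -0.971 -0.358
vertex 0.893 -2.263 -0.673
endloop
endfacet
facet normal -0.478 0.096 0.873
outer loop
vertex 0.41 -2.167 0.209
vertex -0.253 0.323 -0.427
vertex -1.087 -0.969 -0.742
endloop
endfacet
facet normal 0.700 -0.559 0.445
outer loop
vertex 1.244 -0.874 0.524
vertex 0.41 -2.167 0.209
vertex 1.727 -0.971 -0.358
endloop
endfacet
facet normal -0.478 0.096 0.873
outer loop
vertex 1.244 -0.874 0.524
vertex -0.253 0.323 -0.427
vertex 0.41 -2.167 0.209
endloop
endfacet
facet normal -0.699 0.560 -0.445
outer loop
vertex -1.087 -0.969 -0.742
vertex -0.253 0.323 -0.427
vertex -0.604 -1.066 -1.624
endloop
endfacet
facet normal 0.478 -0.096 -0.873
outer loop
vertex 0.23 0.227 -1.309
vertex 1.727 -0.971 -0.358
vertex -0.604 -1.066 -1.624
endloop
endfacet
facet normal -0.700 0.560 -0.444
outer loop
vertex -0.604 -1.066 -1.624
vertex -0.253 0.323 -0.427
vertex 0.23 0.227 -1.309
endloop
endfacet
facet normal 0.531 0.823 0.200
outer loop
vertex 0.23 0.227 -1.309
vertex 1.244 -0.874 0.524
vertex 1.727 -0.971 -0.358
endloop
endfacet
facet normal 0.531 0.823 0.201
outer loop
vertex -0.253 0.323 -0.427
vertex 1.244 -0.874 0.524
vertex 0.23 0.227 -1.309
endloop
endfacet

endsolid


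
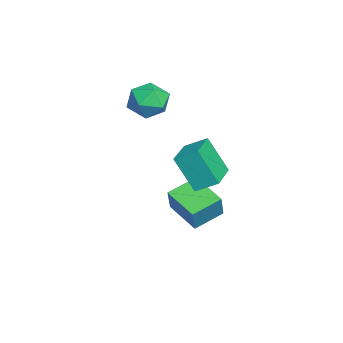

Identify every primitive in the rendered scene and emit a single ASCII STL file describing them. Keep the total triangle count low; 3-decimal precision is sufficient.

solid 
facet normal -0.723 0.569 0.391
outer loop
vertex -2.816 -1.6 1.437
vertex -2.51 -1.883 2.414
vertex -2.085 -1.026 1.952
endloop
endfacet
facet normal -0.496 0.837 -0.229
outer loop
vertex -2.816 -1.6 1.437
vertex -2.085 -1.026 1.952
vertex -1.963 -1.237 0.918
endloop
endfacet
facet normal -0.590 0.340 -0.732
outer loop
vertex -2.816 -1.6 1.437
vertex -1.963 -1.237 0.918
vertex -2.312 -2.224 0.741
endloop
endfacet
facet normal -0.875 -0.236 -0.422
outer loop
vertex -2.816 -1.6 1.437
vertex -2.312 -2.224 0.741
vertex -2.65 -2.624 1.665
endloop
endfacet
facet normal -0.957 -0.095 0.273
outer loop
vertex -2.816 -1.6 1.437
vertex -2.65 -2.624 1.665
vertex -2.51 -1.883 2.414
endloop
endfacet
facet normal 0.204 0.964 -0.173
outer loop
vertex -1.963 -1.237 0.918
vertex -2.085 -1.026 1.952
vertex -1.13 -1.296 1.575
endloop
endfacet
facet normal -0.163 0.530 0.832
outer loop
vertex -2.085 -1.026 1.952
vertex -2.51 -1.883 2.414
vertex -1.468 -1.696 2.499
endloop
endfacet
facet normal -0.543 -0.544 0.640
outer loop
vertex -2.51 -1.883 2.414
vertex -2.65 -2.624 1.665
vertex -1.817 -2.683 2.322
endloop
endfacet
facet normal -0.410 -0.773 -0.484
outer loop
vertex -2.65 -2.624 1.665
vertex -2.312 -2.224 0.741
vertex -1.695 -2.894 1.288
endloop
endfacet
facet normal 0.052 0.158 -0.986
outer loop
vertex -2.312 -2.224 0.741
vertex -1.963 -1.237 0.918
vertex -1.27 -2.037 0.826
endloop
endfacet
facet normal 0.875 0.236 0.422
outer loop
vertex -0.964 -2.32 1.803
vertex -1.13 -1.296 1.575
vertex -1.468 -1.696 2.499
endloop
endfacet
facet normal 0.590 -0.340 0.732
outer loop
vertex -0.964 -2.32 1.803
vertex -1.468 -1.696 2.499
vertex -1.817 -2.683 2.322
endloop
endfacet
facet normal 0.496 -0.837 0.229
outer loop
vertex -0.964 -2.32 1.803
vertex -1.817 -2.683 2.322
vertex -1.695 -2.894 1.288
endloop
endfacet
facet normal 0.723 -0.569 -0.391
outer loop
vertex -0.964 -2.32 1.803
vertex -1.695 -2.894 1.288
vertex -1.27 -2.037 0.826
endloop
endfacet
facet normal 0.957 0.095 -0.273
outer loop
vertex -0.964 -2.32 1.803
vertex -1.27 -2.037 0.826
vertex -1.13 -1.296 1.575
endloop
endfacet
facet normal 0.410 0.773 0.484
outer loop
vertex -1.468 -1.696 2.499
vertex -1.13 -1.296 1.575
vertex -2.085 -1.026 1.952
endloop
endfacet
facet normal -0.052 -0.158 0.986
outer loop
vertex -1.817 -2.683 2.322
vertex -1.468 -1.696 2.499
vertex -2.51 -1.883 2.414
endloop
endfacet
facet normal -0.204 -0.964 0.173
outer loop
vertex -1.695 -2.894 1.288
vertex -1.817 -2.683 2.322
vertex -2.65 -2.624 1.665
endloop
endfacet
facet normal 0.163 -0.530 -0.832
outer loop
vertex -1.27 -2.037 0.826
vertex -1.695 -2.894 1.288
vertex -2.312 -2.224 0.741
endloop
endfacet
facet normal 0.543 0.544 -0.640
outer loop
vertex -1.13 -1.296 1.575
vertex -1.27 -2.037 0.826
vertex -1.963 -1.237 0.918
endloop
endfacet
facet normal -0.717 -0.618 0.321
outer loop
vertex 0.577 -1.029 -2.747
vertex -0.242 0.178 -2.253
vertex -0.063 -0.944 -4.012
endloop
endfacet
facet normal 0.531 -0.784 -0.321
outer loop
vertex 1.222 0.162 -4.587
vertex 0.577 -1.029 -2.747
vertex -0.063 -0.944 -4.012
endloop
endfacet
facet normal -0.718 -0.618 0.321
outer loop
vertex -0.063 -0.944 -4.012
vertex -0.242 0.178 -2.253
vertex -0.881 0.263 -3.518
endloop
endfacet
facet normal -0.450 0.060 -0.891
outer loop
vertex -0.881 0.263 -3.518
vertex 1.222 0.162 -4.587
vertex -0.063 -0.944 -4.012
endloop
endfacet
facet normal 0.450 -0.059 0.891
outer loop
vertex 0.577 -1.029 -2.747
vertex 1.043 1.284 -2.828
vertex -0.242 0.178 -2.253
endloop
endfacet
facet normal 0.531 -0.784 -0.321
outer loop
vertex 1.861 0.077 -3.322
vertex 0.577 -1.029 -2.747
vertex 1.222 0.162 -4.587
endloop
endfacet
facet normal 0.450 -0.060 0.891
outer loop
vertex 1.861 0.077 -3.322
vertex 1.043 1.284 -2.828
vertex 0.577 -1.029 -2.747
endloop
endfacet
facet normal -0.531 0.784 0.321
outer loop
vertex -0.242 0.178 -2.253
vertex 1.043 1.284 -2.828
vertex -0.881 0.263 -3.518
endloop
endfacet
facet normal -0.450 0.059 -0.891
outer loop
vertex 0.403 1.369 -4.093
vertex 1.222 0.162 -4.587
vertex -0.881 0.263 -3.518
endloop
endfacet
facet normal -0.531 0.784 0.321
outer loop
vertex -0.881 0.263 -3.518
vertex 1.043 1.284 -2.828
vertex 0.403 1.369 -4.093
endloop
endfacet
facet normal 0.718 0.618 -0.321
outer loop
vertex 0.403 1.369 -4.093
vertex 1.861 0.077 -3.322
vertex 1.222 0.162 -4.587
endloop
endfacet
facet normal 0.718 0.618 -0.322
outer loop
vertex 1.043 1.284 -2.828
vertex 1.861 0.077 -3.322
vertex 0.403 1.369 -4.093
endloop
endfacet
facet normal -0.971 0.197 -0.134
outer loop
vertex 1.924 -0.28 0.879
vertex 2.046 0.698 1.431
vertex 2.329 0.6 -0.768
endloop
endfacet
facet normal -0.108 -0.866 -0.489
outer loop
vertex 4.194 0.222 -0.511
vertex 1.924 -0.28 0.879
vertex 2.329 0.6 -0.768
endloop
endfacet
facet normal -0.971 0.197 -0.134
outer loop
vertex 2.329 0.6 -0.768
vertex 2.046 0.698 1.431
vertex 2.451 1.578 -0.215
endloop
endfacet
facet normal 0.212 0.461 -0.862
outer loop
vertex 2.451 1.578 -0.215
vertex 4.194 0.222 -0.511
vertex 2.329 0.6 -0.768
endloop
endfacet
facet normal -0.212 -0.460 0.862
outer loop
vertex 1.924 -0.28 0.879
vertex 3.911 0.32 1.688
vertex 2.046 0.698 1.431
endloop
endfacet
facet normal -0.108 -0.865 -0.489
outer loop
vertex 3.789 -0.658 1.135
vertex 1.924 -0.28 0.879
vertex 4.194 0.222 -0.511
endloop
endfacet
facet normal -0.212 -0.461 0.862
outer loop
vertex 3.789 -0.658 1.135
vertex 3.911 0.32 1.688
vertex 1.924 -0.28 0.879
endloop
endfacet
facet normal 0.108 0.865 0.489
outer loop
vertex 2.046 0.698 1.431
vertex 3.911 0.32 1.688
vertex 2.451 1.578 -0.215
endloop
endfacet
facet normal 0.212 0.460 -0.862
outer loop
vertex 4.316 1.2 0.041
vertex 4.194 0.222 -0.511
vertex 2.451 1.578 -0.215
endloop
endfacet
facet normal 0.108 0.865 0.489
outer loop
vertex 2.451 1.578 -0.215
vertex 3.911 0.32 1.688
vertex 4.316 1.2 0.041
endloop
endfacet
facet normal 0.971 -0.197 0.134
outer loop
vertex 4.316 1.2 0.041
vertex 3.789 -0.658 1.135
vertex 4.194 0.222 -0.511
endloop
endfacet
facet normal 0.971 -0.197 0.134
outer loop
vertex 3.911 0.32 1.688
vertex 3.789 -0.658 1.135
vertex 4.316 1.2 0.041
endloop
endfacet

endsolid


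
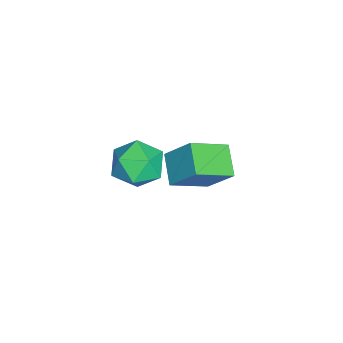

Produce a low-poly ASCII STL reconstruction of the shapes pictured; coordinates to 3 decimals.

solid 
facet normal -0.505 0.724 -0.471
outer loop
vertex -1.21 -1.317 -3.215
vertex -0.225 -0.975 -3.746
vertex -1.473 -2.18 -4.26
endloop
endfacet
facet normal -0.842 -0.293 0.454
outer loop
vertex -0.715 -3.265 -3.554
vertex -1.21 -1.317 -3.215
vertex -1.473 -2.18 -4.26
endloop
endfacet
facet normal -0.505 0.724 -0.471
outer loop
vertex -1.473 -2.18 -4.26
vertex -0.225 -0.975 -3.746
vertex -0.488 -1.838 -4.791
endloop
endfacet
facet normal -0.191 -0.626 -0.757
outer loop
vertex -0.488 -1.838 -4.791
vertex -0.715 -3.265 -3.554
vertex -1.473 -2.18 -4.26
endloop
endfacet
facet normal 0.191 0.626 0.757
outer loop
vertex -1.21 -1.317 -3.215
vertex 0.533 -2.06 -3.04
vertex -0.225 -0.975 -3.746
endloop
endfacet
facet normal -0.842 -0.293 0.454
outer loop
vertex -0.452 -2.402 -2.509
vertex -1.21 -1.317 -3.215
vertex -0.715 -3.265 -3.554
endloop
endfacet
facet normal 0.191 0.626 0.757
outer loop
vertex -0.452 -2.402 -2.509
vertex 0.533 -2.06 -3.04
vertex -1.21 -1.317 -3.215
endloop
endfacet
facet normal 0.842 0.293 -0.454
outer loop
vertex -0.225 -0.975 -3.746
vertex 0.533 -2.06 -3.04
vertex -0.488 -1.838 -4.791
endloop
endfacet
facet normal -0.191 -0.626 -0.757
outer loop
vertex 0.27 -2.923 -4.085
vertex -0.715 -3.265 -3.554
vertex -0.488 -1.838 -4.791
endloop
endfacet
facet normal 0.842 0.293 -0.454
outer loop
vertex -0.488 -1.838 -4.791
vertex 0.533 -2.06 -3.04
vertex 0.27 -2.923 -4.085
endloop
endfacet
facet normal 0.505 -0.724 0.471
outer loop
vertex 0.27 -2.923 -4.085
vertex -0.452 -2.402 -2.509
vertex -0.715 -3.265 -3.554
endloop
endfacet
facet normal 0.505 -0.724 0.471
outer loop
vertex 0.533 -2.06 -3.04
vertex -0.452 -2.402 -2.509
vertex 0.27 -2.923 -4.085
endloop
endfacet
facet normal -0.830 0.541 -0.133
outer loop
vertex 2.149 -3.0 -1.078
vertex 1.722 -3.508 -0.48
vertex 2.157 -2.775 -0.213
endloop
endfacet
facet normal -0.247 0.938 -0.242
outer loop
vertex 2.149 -3.0 -1.078
vertex 2.157 -2.775 -0.213
vertex 2.903 -2.704 -0.699
endloop
endfacet
facet normal 0.134 0.634 -0.762
outer loop
vertex 2.149 -3.0 -1.078
vertex 2.903 -2.704 -0.699
vertex 2.929 -3.393 -1.268
endloop
endfacet
facet normal -0.214 0.047 -0.976
outer loop
vertex 2.149 -3.0 -1.078
vertex 2.929 -3.393 -1.268
vertex 2.199 -3.89 -1.132
endloop
endfacet
facet normal -0.810 -0.010 -0.587
outer loop
vertex 2.149 -3.0 -1.078
vertex 2.199 -3.89 -1.132
vertex 1.722 -3.508 -0.48
endloop
endfacet
facet normal 0.144 0.923 0.356
outer loop
vertex 2.903 -2.704 -0.699
vertex 2.157 -2.775 -0.213
vertex 2.941 -3.03 0.132
endloop
endfacet
facet normal -0.800 0.282 0.530
outer loop
vertex 2.157 -2.775 -0.213
vertex 1.722 -3.508 -0.48
vertex 2.211 -3.527 0.268
endloop
endfacet
facet normal -0.766 -0.609 -0.204
outer loop
vertex 1.722 -3.508 -0.48
vertex 2.199 -3.89 -1.132
vertex 2.237 -4.216 -0.301
endloop
endfacet
facet normal 0.198 -0.518 -0.832
outer loop
vertex 2.199 -3.89 -1.132
vertex 2.929 -3.393 -1.268
vertex 2.983 -4.145 -0.787
endloop
endfacet
facet normal 0.761 0.430 -0.486
outer loop
vertex 2.929 -3.393 -1.268
vertex 2.903 -2.704 -0.699
vertex 3.418 -3.412 -0.52
endloop
endfacet
facet normal 0.214 -0.047 0.976
outer loop
vertex 2.991 -3.92 0.078
vertex 2.941 -3.03 0.132
vertex 2.211 -3.527 0.268
endloop
endfacet
facet normal -0.134 -0.634 0.762
outer loop
vertex 2.991 -3.92 0.078
vertex 2.211 -3.527 0.268
vertex 2.237 -4.216 -0.301
endloop
endfacet
facet normal 0.247 -0.938 0.242
outer loop
vertex 2.991 -3.92 0.078
vertex 2.237 -4.216 -0.301
vertex 2.983 -4.145 -0.787
endloop
endfacet
facet normal 0.830 -0.541 0.133
outer loop
vertex 2.991 -3.92 0.078
vertex 2.983 -4.145 -0.787
vertex 3.418 -3.412 -0.52
endloop
endfacet
facet normal 0.810 0.010 0.587
outer loop
vertex 2.991 -3.92 0.078
vertex 3.418 -3.412 -0.52
vertex 2.941 -3.03 0.132
endloop
endfacet
facet normal -0.198 0.518 0.832
outer loop
vertex 2.211 -3.527 0.268
vertex 2.941 -3.03 0.132
vertex 2.157 -2.775 -0.213
endloop
endfacet
facet normal -0.761 -0.430 0.486
outer loop
vertex 2.237 -4.216 -0.301
vertex 2.211 -3.527 0.268
vertex 1.722 -3.508 -0.48
endloop
endfacet
facet normal -0.144 -0.923 -0.356
outer loop
vertex 2.983 -4.145 -0.787
vertex 2.237 -4.216 -0.301
vertex 2.199 -3.89 -1.132
endloop
endfacet
facet normal 0.800 -0.282 -0.530
outer loop
vertex 3.418 -3.412 -0.52
vertex 2.983 -4.145 -0.787
vertex 2.929 -3.393 -1.268
endloop
endfacet
facet normal 0.766 0.609 0.204
outer loop
vertex 2.941 -3.03 0.132
vertex 3.418 -3.412 -0.52
vertex 2.903 -2.704 -0.699
endloop
endfacet

endsolid


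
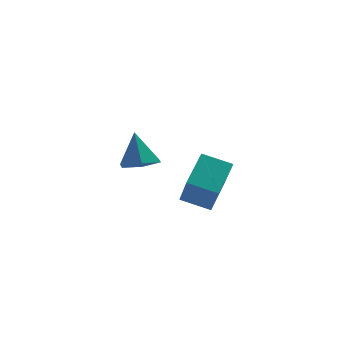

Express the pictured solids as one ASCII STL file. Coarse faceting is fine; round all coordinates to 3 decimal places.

solid 
facet normal -0.520 -0.739 -0.429
outer loop
vertex 2.94 -3.563 0.755
vertex 2.018 -3.093 1.063
vertex 2.901 -2.725 -0.642
endloop
endfacet
facet normal 0.854 -0.435 -0.285
outer loop
vertex 3.602 -1.727 -0.063
vertex 2.94 -3.563 0.755
vertex 2.901 -2.725 -0.642
endloop
endfacet
facet normal -0.519 -0.739 -0.429
outer loop
vertex 2.901 -2.725 -0.642
vertex 2.018 -3.093 1.063
vertex 1.978 -2.255 -0.334
endloop
endfacet
facet normal -0.024 0.514 -0.857
outer loop
vertex 1.978 -2.255 -0.334
vertex 3.602 -1.727 -0.063
vertex 2.901 -2.725 -0.642
endloop
endfacet
facet normal 0.024 -0.514 0.857
outer loop
vertex 2.94 -3.563 0.755
vertex 2.719 -2.095 1.642
vertex 2.018 -3.093 1.063
endloop
endfacet
facet normal 0.854 -0.435 -0.285
outer loop
vertex 3.642 -2.565 1.334
vertex 2.94 -3.563 0.755
vertex 3.602 -1.727 -0.063
endloop
endfacet
facet normal 0.024 -0.514 0.857
outer loop
vertex 3.642 -2.565 1.334
vertex 2.719 -2.095 1.642
vertex 2.94 -3.563 0.755
endloop
endfacet
facet normal -0.854 0.435 0.285
outer loop
vertex 2.018 -3.093 1.063
vertex 2.719 -2.095 1.642
vertex 1.978 -2.255 -0.334
endloop
endfacet
facet normal -0.024 0.514 -0.857
outer loop
vertex 2.68 -1.257 0.245
vertex 3.602 -1.727 -0.063
vertex 1.978 -2.255 -0.334
endloop
endfacet
facet normal -0.854 0.435 0.285
outer loop
vertex 1.978 -2.255 -0.334
vertex 2.719 -2.095 1.642
vertex 2.68 -1.257 0.245
endloop
endfacet
facet normal 0.520 0.739 0.428
outer loop
vertex 2.68 -1.257 0.245
vertex 3.642 -2.565 1.334
vertex 3.602 -1.727 -0.063
endloop
endfacet
facet normal 0.519 0.739 0.429
outer loop
vertex 2.719 -2.095 1.642
vertex 3.642 -2.565 1.334
vertex 2.68 -1.257 0.245
endloop
endfacet
facet normal 0.069 -0.417 -0.906
outer loop
vertex 2.06 1.502 -0.972
vertex 1.376 1.185 -0.878
vertex 1.436 1.875 -1.191
endloop
endfacet
facet normal 0.475 0.870 0.129
outer loop
vertex 2.06 1.502 -0.972
vertex 1.436 1.875 -1.191
vertex 1.284 1.735 0.318
endloop
endfacet
facet normal 0.068 -0.417 -0.906
outer loop
vertex 1.436 1.875 -1.191
vertex 1.376 1.185 -0.878
vertex 0.751 1.559 -1.097
endloop
endfacet
facet normal -0.414 0.909 0.043
outer loop
vertex 1.436 1.875 -1.191
vertex 0.751 1.559 -1.097
vertex 1.284 1.735 0.318
endloop
endfacet
facet normal 0.069 -0.416 -0.907
outer loop
vertex 0.751 1.559 -1.097
vertex 1.376 1.185 -0.878
vertex 0.691 0.869 -0.785
endloop
endfacet
facet normal -0.921 0.224 0.319
outer loop
vertex 0.751 1.559 -1.097
vertex 0.691 0.869 -0.785
vertex 1.284 1.735 0.318
endloop
endfacet
facet normal 0.069 -0.416 -0.907
outer loop
vertex 0.691 0.869 -0.785
vertex 1.376 1.185 -0.878
vertex 1.315 0.495 -0.566
endloop
endfacet
facet normal -0.537 -0.498 0.680
outer loop
vertex 0.691 0.869 -0.785
vertex 1.315 0.495 -0.566
vertex 1.284 1.735 0.318
endloop
endfacet
facet normal 0.069 -0.416 -0.907
outer loop
vertex 1.315 0.495 -0.566
vertex 1.376 1.185 -0.878
vertex 2.0 0.811 -0.659
endloop
endfacet
facet normal 0.352 -0.537 0.766
outer loop
vertex 1.315 0.495 -0.566
vertex 2.0 0.811 -0.659
vertex 1.284 1.735 0.318
endloop
endfacet
facet normal 0.068 -0.417 -0.907
outer loop
vertex 2.0 0.811 -0.659
vertex 1.376 1.185 -0.878
vertex 2.06 1.502 -0.972
endloop
endfacet
facet normal 0.859 0.147 0.490
outer loop
vertex 2.0 0.811 -0.659
vertex 2.06 1.502 -0.972
vertex 1.284 1.735 0.318
endloop
endfacet

endsolid


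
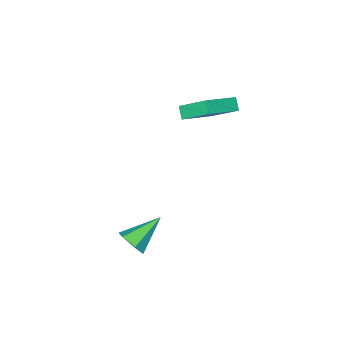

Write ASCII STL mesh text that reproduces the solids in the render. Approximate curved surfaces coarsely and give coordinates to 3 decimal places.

solid 
facet normal 0.861 -0.001 -0.508
outer loop
vertex 2.942 2.972 -2.453
vertex 2.513 3.059 -3.181
vertex 2.767 3.748 -2.752
endloop
endfacet
facet normal 0.146 0.384 0.912
outer loop
vertex 2.942 2.972 -2.453
vertex 2.767 3.748 -2.752
vertex 0.747 3.061 -2.139
endloop
endfacet
facet normal 0.861 -0.001 -0.509
outer loop
vertex 2.767 3.748 -2.752
vertex 2.513 3.059 -3.181
vertex 2.337 3.835 -3.48
endloop
endfacet
facet normal -0.241 0.937 0.254
outer loop
vertex 2.767 3.748 -2.752
vertex 2.337 3.835 -3.48
vertex 0.747 3.061 -2.139
endloop
endfacet
facet normal 0.861 -0.001 -0.509
outer loop
vertex 2.337 3.835 -3.48
vertex 2.513 3.059 -3.181
vertex 2.083 3.147 -3.909
endloop
endfacet
facet normal -0.678 0.553 -0.485
outer loop
vertex 2.337 3.835 -3.48
vertex 2.083 3.147 -3.909
vertex 0.747 3.061 -2.139
endloop
endfacet
facet normal 0.861 -0.001 -0.509
outer loop
vertex 2.083 3.147 -3.909
vertex 2.513 3.059 -3.181
vertex 2.259 2.371 -3.61
endloop
endfacet
facet normal -0.728 -0.384 -0.568
outer loop
vertex 2.083 3.147 -3.909
vertex 2.259 2.371 -3.61
vertex 0.747 3.061 -2.139
endloop
endfacet
facet normal 0.861 -0.001 -0.509
outer loop
vertex 2.259 2.371 -3.61
vertex 2.513 3.059 -3.181
vertex 2.689 2.283 -2.882
endloop
endfacet
facet normal -0.341 -0.936 0.088
outer loop
vertex 2.259 2.371 -3.61
vertex 2.689 2.283 -2.882
vertex 0.747 3.061 -2.139
endloop
endfacet
facet normal 0.862 -0.000 -0.508
outer loop
vertex 2.689 2.283 -2.882
vertex 2.513 3.059 -3.181
vertex 2.942 2.972 -2.453
endloop
endfacet
facet normal 0.096 -0.551 0.829
outer loop
vertex 2.689 2.283 -2.882
vertex 2.942 2.972 -2.453
vertex 0.747 3.061 -2.139
endloop
endfacet
facet normal -0.928 -0.002 -0.373
outer loop
vertex -4.751 -0.447 1.224
vertex -5.282 1.08 2.533
vertex -4.533 0.097 0.679
endloop
endfacet
facet normal 0.255 -0.733 -0.630
outer loop
vertex -2.678 0.1 1.427
vertex -4.751 -0.447 1.224
vertex -4.533 0.097 0.679
endloop
endfacet
facet normal -0.928 -0.002 -0.374
outer loop
vertex -4.533 0.097 0.679
vertex -5.282 1.08 2.533
vertex -5.064 1.623 1.989
endloop
endfacet
facet normal 0.273 0.680 -0.681
outer loop
vertex -5.064 1.623 1.989
vertex -2.678 0.1 1.427
vertex -4.533 0.097 0.679
endloop
endfacet
facet normal -0.274 -0.679 0.681
outer loop
vertex -4.751 -0.447 1.224
vertex -3.427 1.083 3.281
vertex -5.282 1.08 2.533
endloop
endfacet
facet normal 0.255 -0.734 -0.630
outer loop
vertex -2.896 -0.443 1.971
vertex -4.751 -0.447 1.224
vertex -2.678 0.1 1.427
endloop
endfacet
facet normal -0.273 -0.680 0.681
outer loop
vertex -2.896 -0.443 1.971
vertex -3.427 1.083 3.281
vertex -4.751 -0.447 1.224
endloop
endfacet
facet normal -0.255 0.734 0.630
outer loop
vertex -5.282 1.08 2.533
vertex -3.427 1.083 3.281
vertex -5.064 1.623 1.989
endloop
endfacet
facet normal 0.273 0.679 -0.681
outer loop
vertex -3.209 1.627 2.736
vertex -2.678 0.1 1.427
vertex -5.064 1.623 1.989
endloop
endfacet
facet normal -0.255 0.733 0.630
outer loop
vertex -5.064 1.623 1.989
vertex -3.427 1.083 3.281
vertex -3.209 1.627 2.736
endloop
endfacet
facet normal 0.928 0.002 0.374
outer loop
vertex -3.209 1.627 2.736
vertex -2.896 -0.443 1.971
vertex -2.678 0.1 1.427
endloop
endfacet
facet normal 0.928 0.002 0.373
outer loop
vertex -3.427 1.083 3.281
vertex -2.896 -0.443 1.971
vertex -3.209 1.627 2.736
endloop
endfacet

endsolid


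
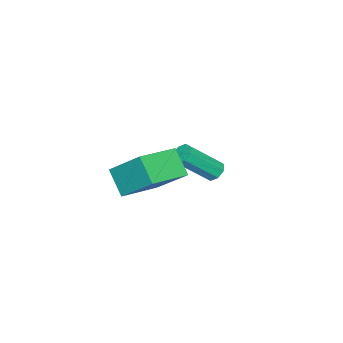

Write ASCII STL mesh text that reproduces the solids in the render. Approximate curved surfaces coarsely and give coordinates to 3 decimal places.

solid 
facet normal -0.539 0.480 -0.692
outer loop
vertex -2.117 -1.123 -4.254
vertex -2.478 -1.466 -4.211
vertex -2.376 -1.03 -3.988
endloop
endfacet
facet normal 0.502 0.843 0.194
outer loop
vertex -2.117 -1.123 -4.254
vertex -2.376 -1.03 -3.988
vertex -1.121 -2.011 -2.973
endloop
endfacet
facet normal 0.502 0.843 0.194
outer loop
vertex -1.121 -2.011 -2.973
vertex -2.376 -1.03 -3.988
vertex -1.38 -1.918 -2.707
endloop
endfacet
facet normal 0.539 -0.479 0.693
outer loop
vertex -1.121 -2.011 -2.973
vertex -1.38 -1.918 -2.707
vertex -1.482 -2.354 -2.929
endloop
endfacet
facet normal -0.537 0.480 -0.693
outer loop
vertex -2.376 -1.03 -3.988
vertex -2.478 -1.466 -4.211
vertex -2.695 -1.192 -3.853
endloop
endfacet
facet normal -0.124 0.768 0.629
outer loop
vertex -2.376 -1.03 -3.988
vertex -2.695 -1.192 -3.853
vertex -1.38 -1.918 -2.707
endloop
endfacet
facet normal -0.123 0.769 0.628
outer loop
vertex -1.38 -1.918 -2.707
vertex -2.695 -1.192 -3.853
vertex -1.699 -2.08 -2.571
endloop
endfacet
facet normal 0.539 -0.479 0.693
outer loop
vertex -1.38 -1.918 -2.707
vertex -1.699 -2.08 -2.571
vertex -1.482 -2.354 -2.929
endloop
endfacet
facet normal -0.539 0.479 -0.693
outer loop
vertex -2.695 -1.192 -3.853
vertex -2.478 -1.466 -4.211
vertex -2.887 -1.515 -3.927
endloop
endfacet
facet normal -0.677 0.243 0.695
outer loop
vertex -2.695 -1.192 -3.853
vertex -2.887 -1.515 -3.927
vertex -1.699 -2.08 -2.571
endloop
endfacet
facet normal -0.677 0.243 0.695
outer loop
vertex -1.699 -2.08 -2.571
vertex -2.887 -1.515 -3.927
vertex -1.891 -2.403 -2.645
endloop
endfacet
facet normal 0.539 -0.479 0.693
outer loop
vertex -1.699 -2.08 -2.571
vertex -1.891 -2.403 -2.645
vertex -1.482 -2.354 -2.929
endloop
endfacet
facet normal -0.539 0.478 -0.694
outer loop
vertex -2.887 -1.515 -3.927
vertex -2.478 -1.466 -4.211
vertex -2.839 -1.809 -4.167
endloop
endfacet
facet normal -0.834 -0.425 0.353
outer loop
vertex -2.887 -1.515 -3.927
vertex -2.839 -1.809 -4.167
vertex -1.891 -2.403 -2.645
endloop
endfacet
facet normal -0.833 -0.425 0.353
outer loop
vertex -1.891 -2.403 -2.645
vertex -2.839 -1.809 -4.167
vertex -1.843 -2.697 -2.886
endloop
endfacet
facet normal 0.538 -0.480 0.693
outer loop
vertex -1.891 -2.403 -2.645
vertex -1.843 -2.697 -2.886
vertex -1.482 -2.354 -2.929
endloop
endfacet
facet normal -0.539 0.479 -0.693
outer loop
vertex -2.839 -1.809 -4.167
vertex -2.478 -1.466 -4.211
vertex -2.58 -1.902 -4.433
endloop
endfacet
facet normal -0.502 -0.843 -0.194
outer loop
vertex -2.839 -1.809 -4.167
vertex -2.58 -1.902 -4.433
vertex -1.843 -2.697 -2.886
endloop
endfacet
facet normal -0.502 -0.843 -0.194
outer loop
vertex -1.843 -2.697 -2.886
vertex -2.58 -1.902 -4.433
vertex -1.584 -2.79 -3.152
endloop
endfacet
facet normal 0.539 -0.480 0.692
outer loop
vertex -1.843 -2.697 -2.886
vertex -1.584 -2.79 -3.152
vertex -1.482 -2.354 -2.929
endloop
endfacet
facet normal -0.539 0.479 -0.693
outer loop
vertex -2.58 -1.902 -4.433
vertex -2.478 -1.466 -4.211
vertex -2.261 -1.74 -4.569
endloop
endfacet
facet normal 0.123 -0.769 -0.628
outer loop
vertex -2.58 -1.902 -4.433
vertex -2.261 -1.74 -4.569
vertex -1.584 -2.79 -3.152
endloop
endfacet
facet normal 0.124 -0.768 -0.628
outer loop
vertex -1.584 -2.79 -3.152
vertex -2.261 -1.74 -4.569
vertex -1.265 -2.628 -3.287
endloop
endfacet
facet normal 0.537 -0.480 0.693
outer loop
vertex -1.584 -2.79 -3.152
vertex -1.265 -2.628 -3.287
vertex -1.482 -2.354 -2.929
endloop
endfacet
facet normal -0.539 0.479 -0.693
outer loop
vertex -2.261 -1.74 -4.569
vertex -2.478 -1.466 -4.211
vertex -2.069 -1.417 -4.495
endloop
endfacet
facet normal 0.677 -0.243 -0.695
outer loop
vertex -2.261 -1.74 -4.569
vertex -2.069 -1.417 -4.495
vertex -1.265 -2.628 -3.287
endloop
endfacet
facet normal 0.677 -0.243 -0.695
outer loop
vertex -1.265 -2.628 -3.287
vertex -2.069 -1.417 -4.495
vertex -1.073 -2.305 -3.213
endloop
endfacet
facet normal 0.539 -0.479 0.693
outer loop
vertex -1.265 -2.628 -3.287
vertex -1.073 -2.305 -3.213
vertex -1.482 -2.354 -2.929
endloop
endfacet
facet normal -0.538 0.480 -0.693
outer loop
vertex -2.069 -1.417 -4.495
vertex -2.478 -1.466 -4.211
vertex -2.117 -1.123 -4.254
endloop
endfacet
facet normal 0.833 0.425 -0.353
outer loop
vertex -2.069 -1.417 -4.495
vertex -2.117 -1.123 -4.254
vertex -1.073 -2.305 -3.213
endloop
endfacet
facet normal 0.833 0.425 -0.354
outer loop
vertex -1.073 -2.305 -3.213
vertex -2.117 -1.123 -4.254
vertex -1.121 -2.011 -2.973
endloop
endfacet
facet normal 0.539 -0.478 0.694
outer loop
vertex -1.073 -2.305 -3.213
vertex -1.121 -2.011 -2.973
vertex -1.482 -2.354 -2.929
endloop
endfacet
facet normal -0.934 0.293 -0.203
outer loop
vertex 1.162 -1.081 -0.604
vertex 1.595 -0.311 -1.488
vertex 1.008 -2.442 -1.862
endloop
endfacet
facet normal -0.346 -0.615 0.708
outer loop
vertex 2.625 -2.949 -1.512
vertex 1.162 -1.081 -0.604
vertex 1.008 -2.442 -1.862
endloop
endfacet
facet normal -0.934 0.293 -0.202
outer loop
vertex 1.008 -2.442 -1.862
vertex 1.595 -0.311 -1.488
vertex 1.441 -1.672 -2.747
endloop
endfacet
facet normal -0.083 -0.731 -0.677
outer loop
vertex 1.441 -1.672 -2.747
vertex 2.625 -2.949 -1.512
vertex 1.008 -2.442 -1.862
endloop
endfacet
facet normal 0.083 0.731 0.677
outer loop
vertex 1.162 -1.081 -0.604
vertex 3.212 -0.818 -1.138
vertex 1.595 -0.311 -1.488
endloop
endfacet
facet normal -0.347 -0.616 0.708
outer loop
vertex 2.779 -1.588 -0.253
vertex 1.162 -1.081 -0.604
vertex 2.625 -2.949 -1.512
endloop
endfacet
facet normal 0.082 0.732 0.677
outer loop
vertex 2.779 -1.588 -0.253
vertex 3.212 -0.818 -1.138
vertex 1.162 -1.081 -0.604
endloop
endfacet
facet normal 0.346 0.616 -0.708
outer loop
vertex 1.595 -0.311 -1.488
vertex 3.212 -0.818 -1.138
vertex 1.441 -1.672 -2.747
endloop
endfacet
facet normal -0.082 -0.731 -0.677
outer loop
vertex 3.058 -2.179 -2.396
vertex 2.625 -2.949 -1.512
vertex 1.441 -1.672 -2.747
endloop
endfacet
facet normal 0.347 0.615 -0.708
outer loop
vertex 1.441 -1.672 -2.747
vertex 3.212 -0.818 -1.138
vertex 3.058 -2.179 -2.396
endloop
endfacet
facet normal 0.934 -0.293 0.202
outer loop
vertex 3.058 -2.179 -2.396
vertex 2.779 -1.588 -0.253
vertex 2.625 -2.949 -1.512
endloop
endfacet
facet normal 0.934 -0.293 0.202
outer loop
vertex 3.212 -0.818 -1.138
vertex 2.779 -1.588 -0.253
vertex 3.058 -2.179 -2.396
endloop
endfacet

endsolid


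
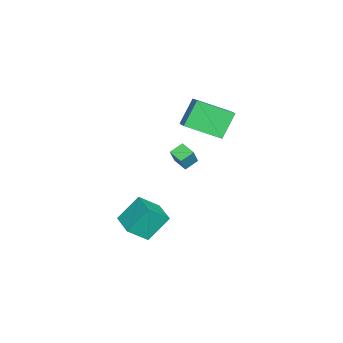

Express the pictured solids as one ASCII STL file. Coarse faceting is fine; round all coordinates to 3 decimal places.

solid 
facet normal -0.522 0.302 0.798
outer loop
vertex -1.854 0.663 4.402
vertex -2.067 2.538 3.552
vertex -3.031 0.25 3.788
endloop
endfacet
facet normal 0.103 -0.906 0.411
outer loop
vertex -2.153 -0.258 2.448
vertex -1.854 0.663 4.402
vertex -3.031 0.25 3.788
endloop
endfacet
facet normal -0.523 0.302 0.797
outer loop
vertex -3.031 0.25 3.788
vertex -2.067 2.538 3.552
vertex -3.243 2.126 2.937
endloop
endfacet
facet normal -0.846 -0.296 -0.442
outer loop
vertex -3.243 2.126 2.937
vertex -2.153 -0.258 2.448
vertex -3.031 0.25 3.788
endloop
endfacet
facet normal 0.846 0.297 0.442
outer loop
vertex -1.854 0.663 4.402
vertex -1.189 2.03 2.212
vertex -2.067 2.538 3.552
endloop
endfacet
facet normal 0.102 -0.906 0.411
outer loop
vertex -0.977 0.154 3.063
vertex -1.854 0.663 4.402
vertex -2.153 -0.258 2.448
endloop
endfacet
facet normal 0.847 0.296 0.442
outer loop
vertex -0.977 0.154 3.063
vertex -1.189 2.03 2.212
vertex -1.854 0.663 4.402
endloop
endfacet
facet normal -0.103 0.906 -0.411
outer loop
vertex -2.067 2.538 3.552
vertex -1.189 2.03 2.212
vertex -3.243 2.126 2.937
endloop
endfacet
facet normal -0.847 -0.296 -0.442
outer loop
vertex -2.366 1.617 1.598
vertex -2.153 -0.258 2.448
vertex -3.243 2.126 2.937
endloop
endfacet
facet normal -0.103 0.905 -0.412
outer loop
vertex -3.243 2.126 2.937
vertex -1.189 2.03 2.212
vertex -2.366 1.617 1.598
endloop
endfacet
facet normal 0.523 -0.302 -0.797
outer loop
vertex -2.366 1.617 1.598
vertex -0.977 0.154 3.063
vertex -2.153 -0.258 2.448
endloop
endfacet
facet normal 0.522 -0.303 -0.797
outer loop
vertex -1.189 2.03 2.212
vertex -0.977 0.154 3.063
vertex -2.366 1.617 1.598
endloop
endfacet
facet normal -0.514 0.106 -0.851
outer loop
vertex 0.031 -0.133 1.176
vertex -0.459 0.401 1.538
vertex 0.548 0.5 0.943
endloop
endfacet
facet normal 0.605 -0.659 -0.447
outer loop
vertex 1.139 0.379 1.922
vertex 0.031 -0.133 1.176
vertex 0.548 0.5 0.943
endloop
endfacet
facet normal -0.514 0.105 -0.852
outer loop
vertex 0.548 0.5 0.943
vertex -0.459 0.401 1.538
vertex 0.058 1.034 1.304
endloop
endfacet
facet normal 0.608 0.744 -0.275
outer loop
vertex 0.058 1.034 1.304
vertex 1.139 0.379 1.922
vertex 0.548 0.5 0.943
endloop
endfacet
facet normal -0.608 -0.745 0.275
outer loop
vertex 0.031 -0.133 1.176
vertex 0.132 0.28 2.517
vertex -0.459 0.401 1.538
endloop
endfacet
facet normal 0.605 -0.659 -0.446
outer loop
vertex 0.622 -0.254 2.156
vertex 0.031 -0.133 1.176
vertex 1.139 0.379 1.922
endloop
endfacet
facet normal -0.609 -0.744 0.275
outer loop
vertex 0.622 -0.254 2.156
vertex 0.132 0.28 2.517
vertex 0.031 -0.133 1.176
endloop
endfacet
facet normal -0.605 0.659 0.447
outer loop
vertex -0.459 0.401 1.538
vertex 0.132 0.28 2.517
vertex 0.058 1.034 1.304
endloop
endfacet
facet normal 0.608 0.745 -0.275
outer loop
vertex 0.649 0.913 2.284
vertex 1.139 0.379 1.922
vertex 0.058 1.034 1.304
endloop
endfacet
facet normal -0.605 0.659 0.446
outer loop
vertex 0.058 1.034 1.304
vertex 0.132 0.28 2.517
vertex 0.649 0.913 2.284
endloop
endfacet
facet normal 0.514 -0.105 0.851
outer loop
vertex 0.649 0.913 2.284
vertex 0.622 -0.254 2.156
vertex 1.139 0.379 1.922
endloop
endfacet
facet normal 0.513 -0.105 0.852
outer loop
vertex 0.132 0.28 2.517
vertex 0.622 -0.254 2.156
vertex 0.649 0.913 2.284
endloop
endfacet
facet normal -0.851 -0.525 0.011
outer loop
vertex 0.227 -1.899 -1.597
vertex -0.364 -0.962 -2.563
vertex 0.812 -2.874 -2.901
endloop
endfacet
facet normal 0.402 -0.637 0.657
outer loop
vertex 2.004 -2.138 -2.917
vertex 0.227 -1.899 -1.597
vertex 0.812 -2.874 -2.901
endloop
endfacet
facet normal -0.851 -0.525 0.011
outer loop
vertex 0.812 -2.874 -2.901
vertex -0.364 -0.962 -2.563
vertex 0.221 -1.936 -3.867
endloop
endfacet
facet normal 0.338 -0.564 -0.754
outer loop
vertex 0.221 -1.936 -3.867
vertex 2.004 -2.138 -2.917
vertex 0.812 -2.874 -2.901
endloop
endfacet
facet normal -0.338 0.564 0.754
outer loop
vertex 0.227 -1.899 -1.597
vertex 0.828 -0.226 -2.579
vertex -0.364 -0.962 -2.563
endloop
endfacet
facet normal 0.402 -0.638 0.657
outer loop
vertex 1.419 -1.164 -1.613
vertex 0.227 -1.899 -1.597
vertex 2.004 -2.138 -2.917
endloop
endfacet
facet normal -0.337 0.564 0.754
outer loop
vertex 1.419 -1.164 -1.613
vertex 0.828 -0.226 -2.579
vertex 0.227 -1.899 -1.597
endloop
endfacet
facet normal -0.403 0.638 -0.657
outer loop
vertex -0.364 -0.962 -2.563
vertex 0.828 -0.226 -2.579
vertex 0.221 -1.936 -3.867
endloop
endfacet
facet normal 0.338 -0.564 -0.754
outer loop
vertex 1.413 -1.201 -3.883
vertex 2.004 -2.138 -2.917
vertex 0.221 -1.936 -3.867
endloop
endfacet
facet normal -0.402 0.638 -0.657
outer loop
vertex 0.221 -1.936 -3.867
vertex 0.828 -0.226 -2.579
vertex 1.413 -1.201 -3.883
endloop
endfacet
facet normal 0.851 0.525 -0.011
outer loop
vertex 1.413 -1.201 -3.883
vertex 1.419 -1.164 -1.613
vertex 2.004 -2.138 -2.917
endloop
endfacet
facet normal 0.851 0.525 -0.011
outer loop
vertex 0.828 -0.226 -2.579
vertex 1.419 -1.164 -1.613
vertex 1.413 -1.201 -3.883
endloop
endfacet

endsolid
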